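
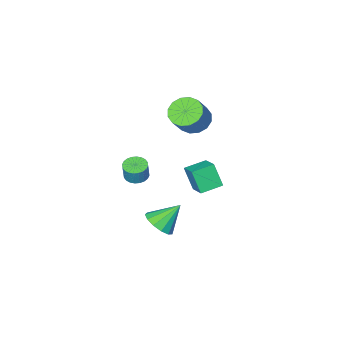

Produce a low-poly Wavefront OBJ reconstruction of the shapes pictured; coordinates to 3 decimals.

v -1.535 -2.871 3.233
v -0.883 -2.387 2.582
v 0.066 -1.925 3.876
v -0.585 -2.409 4.527
v -1.248 -2.015 2.717
v -0.299 -1.553 4.011
v -1.69 -1.872 2.99
v -0.74 -1.41 4.284
v -2.09 -1.997 3.328
v -1.14 -1.534 4.622
v -2.341 -2.356 3.64
v -1.392 -1.893 4.934
v -2.376 -2.853 3.844
v -1.427 -2.391 5.138
v -2.186 -3.355 3.884
v -1.237 -2.893 5.178
v -1.821 -3.727 3.749
v -0.872 -3.265 5.043
v -1.38 -3.87 3.476
v -0.43 -3.408 4.77
v -0.98 -3.746 3.138
v -0.03 -3.283 4.432
v -0.728 -3.387 2.826
v 0.221 -2.924 4.12
v -0.693 -2.889 2.622
v 0.256 -2.427 3.916
v 1.812 -1.523 -3.41
v 2.347 -2.106 -2.75
v 0.608 -1.157 -2.11
v 2.561 -1.569 -2.704
v 2.537 -1.017 -2.881
v 2.283 -0.625 -3.227
v 1.88 -0.519 -3.63
v 1.455 -0.732 -3.964
v 1.144 -1.195 -4.122
v 1.045 -1.763 -4.054
v 1.19 -2.255 -3.781
v 1.532 -2.514 -3.391
v 1.963 -2.459 -3.007
v 2.145 -3.214 -0.152
v 2.608 -2.695 -0.335
v 2.818 -2.506 0.728
v 2.355 -3.026 0.912
v 2.369 -2.55 -0.314
v 2.578 -2.361 0.749
v 2.095 -2.506 -0.268
v 2.305 -2.317 0.795
v 1.829 -2.57 -0.204
v 2.039 -2.381 0.859
v 1.611 -2.732 -0.132
v 1.821 -2.543 0.931
v 1.475 -2.968 -0.063
v 1.684 -2.779 1
v 1.44 -3.241 -0.008
v 1.65 -3.052 1.055
v 1.513 -3.51 0.026
v 1.723 -3.321 1.089
v 1.682 -3.734 0.032
v 1.892 -3.545 1.095
v 1.922 -3.879 0.011
v 2.131 -3.69 1.074
v 2.195 -3.923 -0.035
v 2.405 -3.734 1.028
v 2.461 -3.859 -0.099
v 2.671 -3.67 0.964
v 2.679 -3.697 -0.171
v 2.889 -3.508 0.892
v 2.816 -3.461 -0.24
v 3.025 -3.272 0.823
v 2.85 -3.188 -0.295
v 3.06 -2.999 0.768
v 2.777 -2.919 -0.329
v 2.987 -2.73 0.734
v -1.822 -1.247 -1.212
v -1.701 -1.965 0.189
v -1.46 0.006 -0.602
v -1.339 -0.712 0.8
v -0.501 -1.508 -1.46
v -0.38 -2.226 -0.058
v -0.139 -0.255 -0.849
v -0.018 -0.973 0.552
f 2 1 5
f 2 5 3
f 3 5 6
f 3 6 4
f 5 1 7
f 5 7 6
f 6 7 8
f 6 8 4
f 7 1 9
f 7 9 8
f 8 9 10
f 8 10 4
f 9 1 11
f 9 11 10
f 10 11 12
f 10 12 4
f 11 1 13
f 11 13 12
f 12 13 14
f 12 14 4
f 13 1 15
f 13 15 14
f 14 15 16
f 14 16 4
f 15 1 17
f 15 17 16
f 16 17 18
f 16 18 4
f 17 1 19
f 17 19 18
f 18 19 20
f 18 20 4
f 19 1 21
f 19 21 20
f 20 21 22
f 20 22 4
f 21 1 23
f 21 23 22
f 22 23 24
f 22 24 4
f 23 1 25
f 23 25 24
f 24 25 26
f 24 26 4
f 25 1 2
f 25 2 26
f 26 2 3
f 26 3 4
f 28 27 30
f 28 30 29
f 30 27 31
f 30 31 29
f 31 27 32
f 31 32 29
f 32 27 33
f 32 33 29
f 33 27 34
f 33 34 29
f 34 27 35
f 34 35 29
f 35 27 36
f 35 36 29
f 36 27 37
f 36 37 29
f 37 27 38
f 37 38 29
f 38 27 39
f 38 39 29
f 39 27 28
f 39 28 29
f 41 40 44
f 41 44 42
f 42 44 45
f 42 45 43
f 44 40 46
f 44 46 45
f 45 46 47
f 45 47 43
f 46 40 48
f 46 48 47
f 47 48 49
f 47 49 43
f 48 40 50
f 48 50 49
f 49 50 51
f 49 51 43
f 50 40 52
f 50 52 51
f 51 52 53
f 51 53 43
f 52 40 54
f 52 54 53
f 53 54 55
f 53 55 43
f 54 40 56
f 54 56 55
f 55 56 57
f 55 57 43
f 56 40 58
f 56 58 57
f 57 58 59
f 57 59 43
f 58 40 60
f 58 60 59
f 59 60 61
f 59 61 43
f 60 40 62
f 60 62 61
f 61 62 63
f 61 63 43
f 62 40 64
f 62 64 63
f 63 64 65
f 63 65 43
f 64 40 66
f 64 66 65
f 65 66 67
f 65 67 43
f 66 40 68
f 66 68 67
f 67 68 69
f 67 69 43
f 68 40 70
f 68 70 69
f 69 70 71
f 69 71 43
f 70 40 72
f 70 72 71
f 71 72 73
f 71 73 43
f 72 40 41
f 72 41 73
f 73 41 42
f 73 42 43
f 75 77 74
f 78 75 74
f 74 77 76
f 76 78 74
f 75 81 77
f 79 75 78
f 79 81 75
f 77 81 76
f 80 78 76
f 76 81 80
f 80 79 78
f 81 79 80



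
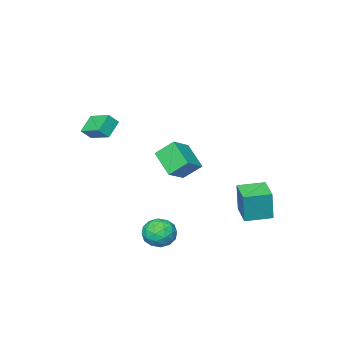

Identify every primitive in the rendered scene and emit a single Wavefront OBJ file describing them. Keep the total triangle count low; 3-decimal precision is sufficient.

v 1.969 1.263 1.603
v 1.227 2.08 2.605
v 2.25 2.855 0.513
v 1.509 3.672 1.514
v 3.311 1.548 2.366
v 2.57 2.365 3.367
v 3.593 3.14 1.275
v 2.851 3.957 2.277
v 2.297 -4.861 2.496
v 2.913 -5.051 3.166
v 2.187 -3.22 3.063
v 2.804 -3.41 3.733
v 3.356 -4.49 1.627
v 3.973 -4.68 2.297
v 3.247 -2.849 2.194
v 3.863 -3.039 2.864
v 3.808 3.488 -4.256
v 4.761 3.407 -3.683
v 3.159 2.053 -3.377
v 4.112 1.972 -2.804
v 3.422 2.829 -2.622
v 3.823 3.716 -3.165
v 4.097 1.744 -3.895
v 4.498 2.631 -4.438
v 4.939 2.33 -3.46
v 4.522 3 -2.673
v 3.398 2.46 -4.387
v 2.981 3.13 -3.6
v 4.342 3.573 -4.046
v 3.578 1.887 -3.014
v 3.173 2.39 -2.907
v 3.733 2.343 -2.57
v 3.791 3.755 -3.742
v 4.35 3.708 -3.405
v 3.564 3.368 -2.782
v 3.57 1.752 -3.655
v 4.129 1.705 -3.318
v 4.187 3.117 -4.49
v 4.747 3.07 -4.153
v 4.356 2.092 -4.278
v 5.006 2.893 -3.579
v 4.625 2.05 -3.062
v 4.616 1.915 -3.703
v 4.852 2.437 -4.022
v 4.761 3.287 -3.116
v 4.38 2.444 -2.6
v 3.974 2.947 -2.493
v 4.21 3.468 -2.812
v 4.866 2.654 -2.985
v 3.54 3.016 -4.46
v 3.159 2.173 -3.944
v 3.71 1.992 -4.248
v 3.946 2.513 -4.567
v 3.295 3.41 -3.998
v 2.914 2.567 -3.481
v 3.068 3.023 -3.038
v 3.304 3.545 -3.357
v 3.054 2.806 -4.075
v -5.114 2.081 -4.4
v -4.894 2.176 -2.274
v -4.201 3.682 -4.566
v -3.981 3.777 -2.439
v -3.559 1.183 -4.521
v -3.339 1.278 -2.394
v -2.646 2.784 -4.686
v -2.426 2.879 -2.56
f 2 4 1
f 5 2 1
f 1 4 3
f 3 5 1
f 2 8 4
f 6 2 5
f 6 8 2
f 4 8 3
f 7 5 3
f 3 8 7
f 7 6 5
f 8 6 7
f 10 12 9
f 13 10 9
f 9 12 11
f 11 13 9
f 10 16 12
f 14 10 13
f 14 16 10
f 12 16 11
f 15 13 11
f 11 16 15
f 15 14 13
f 16 14 15
f 17 54 33
f 54 28 57
f 33 57 22
f 54 57 33
f 17 33 29
f 33 22 34
f 29 34 18
f 33 34 29
f 17 29 38
f 29 18 39
f 38 39 24
f 29 39 38
f 17 38 50
f 38 24 53
f 50 53 27
f 38 53 50
f 17 50 54
f 50 27 58
f 54 58 28
f 50 58 54
f 18 34 45
f 34 22 48
f 45 48 26
f 34 48 45
f 22 57 35
f 57 28 56
f 35 56 21
f 57 56 35
f 28 58 55
f 58 27 51
f 55 51 19
f 58 51 55
f 27 53 52
f 53 24 40
f 52 40 23
f 53 40 52
f 24 39 44
f 39 18 41
f 44 41 25
f 39 41 44
f 20 46 32
f 46 26 47
f 32 47 21
f 46 47 32
f 20 32 30
f 32 21 31
f 30 31 19
f 32 31 30
f 20 30 37
f 30 19 36
f 37 36 23
f 30 36 37
f 20 37 42
f 37 23 43
f 42 43 25
f 37 43 42
f 20 42 46
f 42 25 49
f 46 49 26
f 42 49 46
f 21 47 35
f 47 26 48
f 35 48 22
f 47 48 35
f 19 31 55
f 31 21 56
f 55 56 28
f 31 56 55
f 23 36 52
f 36 19 51
f 52 51 27
f 36 51 52
f 25 43 44
f 43 23 40
f 44 40 24
f 43 40 44
f 26 49 45
f 49 25 41
f 45 41 18
f 49 41 45
f 60 62 59
f 63 60 59
f 59 62 61
f 61 63 59
f 60 66 62
f 64 60 63
f 64 66 60
f 62 66 61
f 65 63 61
f 61 66 65
f 65 64 63
f 66 64 65



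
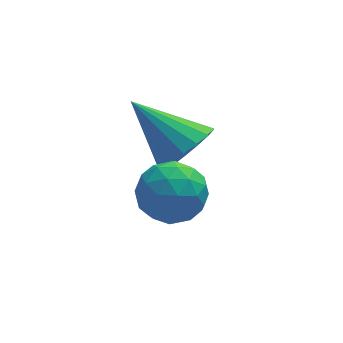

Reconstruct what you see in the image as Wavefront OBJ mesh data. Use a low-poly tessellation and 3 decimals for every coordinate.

v -2.088 -0.446 -3.201
v -1.466 -0.23 -2.478
v -1.674 -1.97 -3.102
v -1.052 -1.754 -2.379
v -2.016 -1.692 -2.229
v -2.272 -0.751 -2.29
v -0.868 -1.449 -3.29
v -1.124 -0.508 -3.351
v -0.712 -0.85 -2.533
v -1.422 -1 -1.877
v -1.718 -1.2 -3.703
v -2.428 -1.35 -3.047
v -1.813 -0.204 -2.848
v -1.327 -1.996 -2.732
v -1.894 -1.96 -2.644
v -1.528 -1.833 -2.219
v -2.287 -0.51 -2.738
v -1.921 -0.383 -2.313
v -2.245 -1.243 -2.166
v -1.219 -1.817 -3.267
v -0.853 -1.69 -2.842
v -1.612 -0.367 -3.361
v -1.246 -0.24 -2.936
v -0.895 -0.957 -3.414
v -1.004 -0.442 -2.456
v -0.761 -1.338 -2.397
v -0.653 -1.159 -2.933
v -0.803 -0.605 -2.969
v -1.422 -0.53 -2.07
v -1.178 -1.426 -2.012
v -1.745 -1.39 -1.924
v -1.895 -0.836 -1.96
v -0.978 -0.895 -2.102
v -1.962 -0.774 -3.568
v -1.718 -1.67 -3.51
v -1.245 -1.364 -3.62
v -1.395 -0.81 -3.656
v -2.379 -0.862 -3.183
v -2.136 -1.758 -3.124
v -2.337 -1.595 -2.611
v -2.487 -1.041 -2.647
v -2.162 -1.305 -3.478
v -0.814 1.117 -3.274
v -0.18 1.864 -3.295
v -2.126 2.263 -2.066
v -0.456 1.94 -3.667
v -0.814 1.828 -3.948
v -1.172 1.553 -4.076
v -1.448 1.178 -4.02
v -1.579 0.789 -3.793
v -1.535 0.475 -3.447
v -1.325 0.308 -3.062
v -0.999 0.326 -2.725
v -0.631 0.526 -2.514
v -0.304 0.861 -2.478
v -0.095 1.254 -2.624
v -0.05 1.616 -2.918
f 1 38 17
f 38 12 41
f 17 41 6
f 38 41 17
f 1 17 13
f 17 6 18
f 13 18 2
f 17 18 13
f 1 13 22
f 13 2 23
f 22 23 8
f 13 23 22
f 1 22 34
f 22 8 37
f 34 37 11
f 22 37 34
f 1 34 38
f 34 11 42
f 38 42 12
f 34 42 38
f 2 18 29
f 18 6 32
f 29 32 10
f 18 32 29
f 6 41 19
f 41 12 40
f 19 40 5
f 41 40 19
f 12 42 39
f 42 11 35
f 39 35 3
f 42 35 39
f 11 37 36
f 37 8 24
f 36 24 7
f 37 24 36
f 8 23 28
f 23 2 25
f 28 25 9
f 23 25 28
f 4 30 16
f 30 10 31
f 16 31 5
f 30 31 16
f 4 16 14
f 16 5 15
f 14 15 3
f 16 15 14
f 4 14 21
f 14 3 20
f 21 20 7
f 14 20 21
f 4 21 26
f 21 7 27
f 26 27 9
f 21 27 26
f 4 26 30
f 26 9 33
f 30 33 10
f 26 33 30
f 5 31 19
f 31 10 32
f 19 32 6
f 31 32 19
f 3 15 39
f 15 5 40
f 39 40 12
f 15 40 39
f 7 20 36
f 20 3 35
f 36 35 11
f 20 35 36
f 9 27 28
f 27 7 24
f 28 24 8
f 27 24 28
f 10 33 29
f 33 9 25
f 29 25 2
f 33 25 29
f 44 43 46
f 44 46 45
f 46 43 47
f 46 47 45
f 47 43 48
f 47 48 45
f 48 43 49
f 48 49 45
f 49 43 50
f 49 50 45
f 50 43 51
f 50 51 45
f 51 43 52
f 51 52 45
f 52 43 53
f 52 53 45
f 53 43 54
f 53 54 45
f 54 43 55
f 54 55 45
f 55 43 56
f 55 56 45
f 56 43 57
f 56 57 45
f 57 43 44
f 57 44 45



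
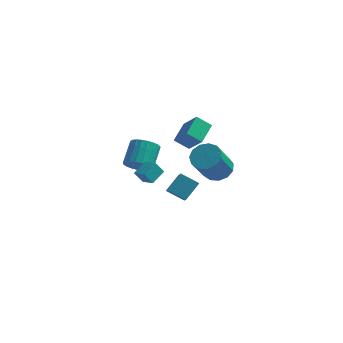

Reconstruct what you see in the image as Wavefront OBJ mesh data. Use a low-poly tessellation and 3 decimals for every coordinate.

v 4.065 -2.24 2.607
v 4.757 -2.79 2.351
v 4.386 -4.031 4.017
v 3.695 -3.48 4.273
v 4.963 -2.431 2.664
v 4.593 -3.672 4.33
v 4.885 -2.012 2.959
v 4.514 -3.253 4.624
v 4.546 -1.665 3.142
v 4.175 -2.906 4.808
v 4.054 -1.501 3.155
v 3.684 -2.742 4.821
v 3.567 -1.571 2.995
v 3.196 -2.811 4.66
v 3.237 -1.853 2.711
v 2.866 -3.094 4.377
v 3.17 -2.258 2.394
v 2.8 -3.499 4.06
v 3.388 -2.657 2.145
v 3.017 -3.898 3.811
v 3.821 -2.924 2.043
v 3.45 -4.165 3.709
v 4.331 -2.973 2.12
v 3.96 -4.214 3.785
v 0.883 2.813 -3.903
v 1.367 1.363 -2.791
v -0.249 2.89 -3.31
v 0.235 1.439 -2.199
v 1.425 3.701 -2.981
v 1.909 2.25 -1.87
v 0.293 3.777 -2.389
v 0.777 2.327 -1.277
v -0.405 -1.368 0.181
v -0.863 -1.537 0.925
v -0.008 -0.48 0.627
v -0.466 -0.649 1.371
v 0.306 -1.851 0.509
v -0.152 -2.02 1.253
v 0.703 -0.963 0.955
v 0.245 -1.132 1.699
v -2.051 3.309 -1.753
v -1.364 2.913 -1.287
v -1.302 4.274 -0.221
v -1.989 4.671 -0.687
v -1.175 3.113 -1.553
v -1.113 4.474 -0.487
v -1.137 3.346 -1.854
v -1.075 4.708 -0.788
v -1.258 3.574 -2.137
v -1.196 4.935 -1.071
v -1.516 3.755 -2.354
v -1.453 5.116 -1.288
v -1.866 3.86 -2.467
v -1.804 5.221 -1.401
v -2.248 3.869 -2.456
v -2.186 5.23 -1.39
v -2.596 3.781 -2.324
v -2.534 5.143 -1.258
v -2.85 3.612 -2.093
v -2.788 4.974 -1.027
v -2.966 3.391 -1.804
v -2.904 4.752 -0.738
v -2.924 3.155 -1.505
v -2.861 4.517 -0.439
v -2.73 2.946 -1.25
v -2.668 4.308 -0.184
v -2.42 2.8 -1.081
v -2.357 4.162 -0.015
v -2.045 2.742 -1.029
v -1.983 4.103 0.037
v -1.672 2.782 -1.101
v -1.609 4.143 -0.036
v 0.397 2.26 1.506
v 0.62 3.643 2.096
v 1.266 2.395 0.861
v 1.488 3.778 1.451
v 1.312 1.642 2.609
v 1.534 3.025 3.199
v 2.18 1.777 1.964
v 2.403 3.16 2.554
f 2 1 5
f 2 5 3
f 3 5 6
f 3 6 4
f 5 1 7
f 5 7 6
f 6 7 8
f 6 8 4
f 7 1 9
f 7 9 8
f 8 9 10
f 8 10 4
f 9 1 11
f 9 11 10
f 10 11 12
f 10 12 4
f 11 1 13
f 11 13 12
f 12 13 14
f 12 14 4
f 13 1 15
f 13 15 14
f 14 15 16
f 14 16 4
f 15 1 17
f 15 17 16
f 16 17 18
f 16 18 4
f 17 1 19
f 17 19 18
f 18 19 20
f 18 20 4
f 19 1 21
f 19 21 20
f 20 21 22
f 20 22 4
f 21 1 23
f 21 23 22
f 22 23 24
f 22 24 4
f 23 1 2
f 23 2 24
f 24 2 3
f 24 3 4
f 26 28 25
f 29 26 25
f 25 28 27
f 27 29 25
f 26 32 28
f 30 26 29
f 30 32 26
f 28 32 27
f 31 29 27
f 27 32 31
f 31 30 29
f 32 30 31
f 34 36 33
f 37 34 33
f 33 36 35
f 35 37 33
f 34 40 36
f 38 34 37
f 38 40 34
f 36 40 35
f 39 37 35
f 35 40 39
f 39 38 37
f 40 38 39
f 42 41 45
f 42 45 43
f 43 45 46
f 43 46 44
f 45 41 47
f 45 47 46
f 46 47 48
f 46 48 44
f 47 41 49
f 47 49 48
f 48 49 50
f 48 50 44
f 49 41 51
f 49 51 50
f 50 51 52
f 50 52 44
f 51 41 53
f 51 53 52
f 52 53 54
f 52 54 44
f 53 41 55
f 53 55 54
f 54 55 56
f 54 56 44
f 55 41 57
f 55 57 56
f 56 57 58
f 56 58 44
f 57 41 59
f 57 59 58
f 58 59 60
f 58 60 44
f 59 41 61
f 59 61 60
f 60 61 62
f 60 62 44
f 61 41 63
f 61 63 62
f 62 63 64
f 62 64 44
f 63 41 65
f 63 65 64
f 64 65 66
f 64 66 44
f 65 41 67
f 65 67 66
f 66 67 68
f 66 68 44
f 67 41 69
f 67 69 68
f 68 69 70
f 68 70 44
f 69 41 71
f 69 71 70
f 70 71 72
f 70 72 44
f 71 41 42
f 71 42 72
f 72 42 43
f 72 43 44
f 74 76 73
f 77 74 73
f 73 76 75
f 75 77 73
f 74 80 76
f 78 74 77
f 78 80 74
f 76 80 75
f 79 77 75
f 75 80 79
f 79 78 77
f 80 78 79



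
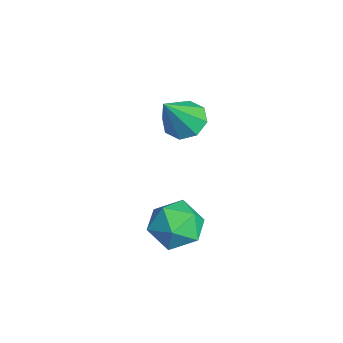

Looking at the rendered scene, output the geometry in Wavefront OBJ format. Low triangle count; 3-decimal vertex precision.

v -0.827 3.102 -0.109
v -0.427 2.712 0.615
v -1.033 1.768 -0.715
v -0.633 1.378 0.009
v -1.451 1.776 0.099
v -1.324 2.601 0.473
v -0.136 1.879 -0.573
v -0.009 2.704 -0.199
v 0 1.956 0.328
v -0.812 1.893 0.743
v -0.648 2.587 -0.843
v -1.46 2.524 -0.428
v -3.032 3.079 2.543
v -2.51 2.796 2.154
v -2.428 2.301 3.917
v -2.374 3.277 2.366
v -2.623 3.642 2.682
v -3.112 3.677 2.917
v -3.554 3.362 2.933
v -3.69 2.88 2.721
v -3.441 2.515 2.404
v -2.953 2.48 2.17
f 1 12 6
f 1 6 2
f 1 2 8
f 1 8 11
f 1 11 12
f 2 6 10
f 6 12 5
f 12 11 3
f 11 8 7
f 8 2 9
f 4 10 5
f 4 5 3
f 4 3 7
f 4 7 9
f 4 9 10
f 5 10 6
f 3 5 12
f 7 3 11
f 9 7 8
f 10 9 2
f 14 13 16
f 14 16 15
f 16 13 17
f 16 17 15
f 17 13 18
f 17 18 15
f 18 13 19
f 18 19 15
f 19 13 20
f 19 20 15
f 20 13 21
f 20 21 15
f 21 13 22
f 21 22 15
f 22 13 14
f 22 14 15



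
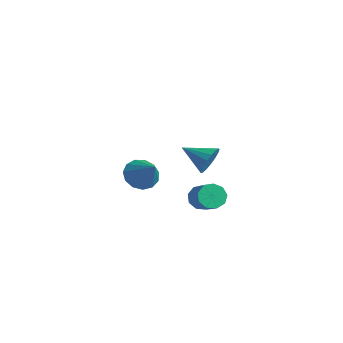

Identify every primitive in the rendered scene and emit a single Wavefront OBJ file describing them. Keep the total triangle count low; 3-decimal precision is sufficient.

v 4.316 -2.592 2.432
v 4.761 -2.868 3.127
v 2.984 -3.288 3.008
v 4.616 -2.496 3.243
v 4.403 -2.145 3.173
v 4.17 -1.896 2.934
v 3.97 -1.808 2.579
v 3.85 -1.898 2.191
v 3.836 -2.148 1.858
v 3.933 -2.499 1.657
v 4.117 -2.872 1.633
v 4.347 -3.181 1.792
v 4.57 -3.354 2.098
v 4.735 -3.353 2.48
v 4.804 -3.178 2.851
v 3.283 -2.234 -0.765
v 3.72 -1.804 -1.232
v 4.993 -2.197 -0.401
v 4.557 -2.626 0.065
v 3.547 -1.513 -0.829
v 4.82 -1.905 0.002
v 3.25 -1.559 -0.396
v 4.523 -1.951 0.435
v 2.969 -1.921 -0.136
v 4.242 -2.313 0.695
v 2.835 -2.429 -0.171
v 4.108 -2.821 0.66
v 2.911 -2.846 -0.483
v 4.184 -3.238 0.347
v 3.161 -2.977 -0.928
v 4.434 -3.369 -0.097
v 3.468 -2.76 -1.297
v 4.741 -3.152 -0.466
v 3.689 -2.297 -1.417
v 4.962 -2.689 -0.586
v -2.786 -1.447 -2.133
v -2.176 -1.816 -2.877
v -1.354 -1.633 -0.867
v -2.103 -1.24 -2.875
v -2.246 -0.73 -2.638
v -2.561 -0.448 -2.241
v -2.947 -0.483 -1.809
v -3.282 -0.824 -1.48
v -3.46 -1.363 -1.358
v -3.423 -1.929 -1.482
v -3.185 -2.341 -1.813
v -2.819 -2.47 -2.245
v -2.443 -2.274 -2.642
f 2 1 4
f 2 4 3
f 4 1 5
f 4 5 3
f 5 1 6
f 5 6 3
f 6 1 7
f 6 7 3
f 7 1 8
f 7 8 3
f 8 1 9
f 8 9 3
f 9 1 10
f 9 10 3
f 10 1 11
f 10 11 3
f 11 1 12
f 11 12 3
f 12 1 13
f 12 13 3
f 13 1 14
f 13 14 3
f 14 1 15
f 14 15 3
f 15 1 2
f 15 2 3
f 17 16 20
f 17 20 18
f 18 20 21
f 18 21 19
f 20 16 22
f 20 22 21
f 21 22 23
f 21 23 19
f 22 16 24
f 22 24 23
f 23 24 25
f 23 25 19
f 24 16 26
f 24 26 25
f 25 26 27
f 25 27 19
f 26 16 28
f 26 28 27
f 27 28 29
f 27 29 19
f 28 16 30
f 28 30 29
f 29 30 31
f 29 31 19
f 30 16 32
f 30 32 31
f 31 32 33
f 31 33 19
f 32 16 34
f 32 34 33
f 33 34 35
f 33 35 19
f 34 16 17
f 34 17 35
f 35 17 18
f 35 18 19
f 37 36 39
f 37 39 38
f 39 36 40
f 39 40 38
f 40 36 41
f 40 41 38
f 41 36 42
f 41 42 38
f 42 36 43
f 42 43 38
f 43 36 44
f 43 44 38
f 44 36 45
f 44 45 38
f 45 36 46
f 45 46 38
f 46 36 47
f 46 47 38
f 47 36 48
f 47 48 38
f 48 36 37
f 48 37 38



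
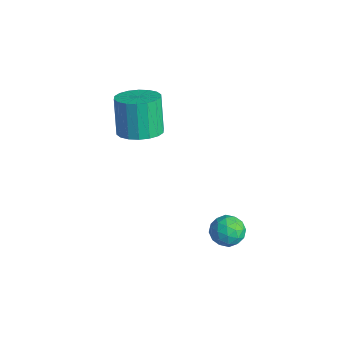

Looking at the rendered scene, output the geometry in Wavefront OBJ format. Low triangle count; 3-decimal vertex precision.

v -0.066 -1.212 -2.167
v 0.58 -1.178 -2.023
v -0.02 -2.282 -2.117
v 0.626 -2.248 -1.973
v 0.177 -2.042 -1.532
v 0.148 -1.38 -1.563
v 0.412 -2.08 -2.577
v 0.383 -1.418 -2.608
v 0.875 -1.714 -2.277
v 0.73 -1.691 -1.631
v -0.17 -1.769 -2.509
v -0.315 -1.746 -1.863
v 0.253 -1.101 -2.099
v 0.307 -2.359 -2.041
v 0.043 -2.238 -1.782
v 0.422 -2.217 -1.697
v -0.001 -1.22 -1.829
v 0.379 -1.2 -1.744
v 0.142 -1.708 -1.456
v 0.181 -2.26 -2.396
v 0.561 -2.24 -2.311
v 0.138 -1.243 -2.443
v 0.517 -1.222 -2.358
v 0.418 -1.752 -2.684
v 0.806 -1.396 -2.164
v 0.833 -2.025 -2.135
v 0.707 -1.926 -2.49
v 0.69 -1.537 -2.507
v 0.721 -1.382 -1.784
v 0.748 -2.011 -1.755
v 0.484 -1.89 -1.496
v 0.467 -1.501 -1.514
v 0.894 -1.697 -1.933
v -0.188 -1.449 -2.385
v -0.161 -2.078 -2.356
v 0.093 -1.959 -2.626
v 0.076 -1.57 -2.644
v -0.273 -1.435 -2.005
v -0.246 -2.064 -1.976
v -0.13 -1.923 -1.633
v -0.147 -1.534 -1.65
v -0.334 -1.763 -2.207
v -3.493 -2.916 0.872
v -2.765 -2.624 1.113
v -3.32 -2.393 2.509
v -4.047 -2.684 2.268
v -2.937 -2.325 0.995
v -3.492 -2.093 2.391
v -3.22 -2.143 0.852
v -3.774 -1.911 2.248
v -3.556 -2.114 0.714
v -4.111 -1.882 2.11
v -3.88 -2.244 0.606
v -4.434 -2.012 2.003
v -4.127 -2.506 0.552
v -4.682 -2.275 1.948
v -4.248 -2.85 0.561
v -4.803 -2.619 1.957
v -4.22 -3.207 0.631
v -4.775 -2.976 2.027
v -4.048 -3.507 0.749
v -4.603 -3.275 2.145
v -3.766 -3.689 0.892
v -4.32 -3.457 2.288
v -3.429 -3.718 1.03
v -3.984 -3.486 2.426
v -3.106 -3.588 1.137
v -3.66 -3.356 2.534
v -2.858 -3.325 1.192
v -3.413 -3.094 2.588
v -2.737 -2.981 1.183
v -3.292 -2.75 2.579
f 1 38 17
f 38 12 41
f 17 41 6
f 38 41 17
f 1 17 13
f 17 6 18
f 13 18 2
f 17 18 13
f 1 13 22
f 13 2 23
f 22 23 8
f 13 23 22
f 1 22 34
f 22 8 37
f 34 37 11
f 22 37 34
f 1 34 38
f 34 11 42
f 38 42 12
f 34 42 38
f 2 18 29
f 18 6 32
f 29 32 10
f 18 32 29
f 6 41 19
f 41 12 40
f 19 40 5
f 41 40 19
f 12 42 39
f 42 11 35
f 39 35 3
f 42 35 39
f 11 37 36
f 37 8 24
f 36 24 7
f 37 24 36
f 8 23 28
f 23 2 25
f 28 25 9
f 23 25 28
f 4 30 16
f 30 10 31
f 16 31 5
f 30 31 16
f 4 16 14
f 16 5 15
f 14 15 3
f 16 15 14
f 4 14 21
f 14 3 20
f 21 20 7
f 14 20 21
f 4 21 26
f 21 7 27
f 26 27 9
f 21 27 26
f 4 26 30
f 26 9 33
f 30 33 10
f 26 33 30
f 5 31 19
f 31 10 32
f 19 32 6
f 31 32 19
f 3 15 39
f 15 5 40
f 39 40 12
f 15 40 39
f 7 20 36
f 20 3 35
f 36 35 11
f 20 35 36
f 9 27 28
f 27 7 24
f 28 24 8
f 27 24 28
f 10 33 29
f 33 9 25
f 29 25 2
f 33 25 29
f 44 43 47
f 44 47 45
f 45 47 48
f 45 48 46
f 47 43 49
f 47 49 48
f 48 49 50
f 48 50 46
f 49 43 51
f 49 51 50
f 50 51 52
f 50 52 46
f 51 43 53
f 51 53 52
f 52 53 54
f 52 54 46
f 53 43 55
f 53 55 54
f 54 55 56
f 54 56 46
f 55 43 57
f 55 57 56
f 56 57 58
f 56 58 46
f 57 43 59
f 57 59 58
f 58 59 60
f 58 60 46
f 59 43 61
f 59 61 60
f 60 61 62
f 60 62 46
f 61 43 63
f 61 63 62
f 62 63 64
f 62 64 46
f 63 43 65
f 63 65 64
f 64 65 66
f 64 66 46
f 65 43 67
f 65 67 66
f 66 67 68
f 66 68 46
f 67 43 69
f 67 69 68
f 68 69 70
f 68 70 46
f 69 43 71
f 69 71 70
f 70 71 72
f 70 72 46
f 71 43 44
f 71 44 72
f 72 44 45
f 72 45 46



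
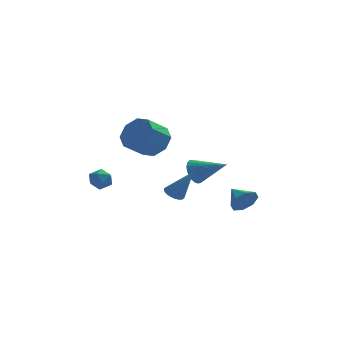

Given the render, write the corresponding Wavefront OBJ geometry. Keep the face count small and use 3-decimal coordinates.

v -3.457 -3.519 -0.853
v -3.063 -4.018 -0.633
v -4.177 -3.742 -0.067
v -3.783 -4.241 0.153
v -3.588 -3.601 0.225
v -3.143 -3.463 -0.26
v -4.097 -4.297 -0.44
v -3.652 -4.159 -0.925
v -3.458 -4.499 -0.378
v -3.144 -4.069 0.033
v -4.096 -3.691 -0.733
v -3.782 -3.261 -0.322
v 3.368 0.206 -3.341
v 3.921 0.249 -2.723
v 2.712 1.134 -2.819
v 4.07 0.629 -3.21
v 3.808 0.761 -3.774
v 3.288 0.568 -4.084
v 2.815 0.163 -3.958
v 2.665 -0.217 -3.471
v 2.927 -0.348 -2.908
v 3.447 -0.155 -2.598
v -1.059 -2.454 1.671
v -0.257 -2.918 2.098
v -1.14 -3.69 2.916
v -1.941 -3.226 2.489
v -0.467 -2.272 2.481
v -1.35 -3.043 3.3
v -1.023 -1.732 2.39
v -1.906 -2.503 3.208
v -1.6 -1.615 1.877
v -2.483 -2.387 2.696
v -1.86 -1.99 1.244
v -2.743 -2.762 2.062
v -1.65 -2.637 0.86
v -2.533 -3.408 1.679
v -1.094 -3.177 0.952
v -1.977 -3.948 1.77
v -0.517 -3.293 1.464
v -1.4 -4.065 2.283
v 0.863 0.922 -1.552
v 1.287 1.344 -2.083
v 2.457 0.258 -0.808
v 1.263 1.549 -1.849
v 1.178 1.658 -1.569
v 1.045 1.655 -1.286
v 0.884 1.54 -1.045
v 0.72 1.332 -0.88
v 0.578 1.061 -0.818
v 0.479 0.769 -0.867
v 0.439 0.5 -1.021
v 0.464 0.296 -1.256
v 0.549 0.187 -1.535
v 0.682 0.19 -1.818
v 0.843 0.304 -2.06
v 1.006 0.513 -2.224
v 1.149 0.784 -2.287
v 1.247 1.076 -2.237
v -0.134 -2.234 -1.884
v 0.363 -2.24 -2.183
v 0.814 -2.566 -0.296
v 0.339 -1.992 -2.116
v 0.221 -1.792 -2.004
v 0.033 -1.679 -1.868
v -0.189 -1.676 -1.736
v -0.399 -1.784 -1.632
v -0.557 -1.981 -1.579
v -0.632 -2.228 -1.586
v -0.607 -2.477 -1.653
v -0.489 -2.677 -1.765
v -0.301 -2.79 -1.901
v -0.08 -2.792 -2.033
v 0.131 -2.684 -2.137
v 0.289 -2.487 -2.19
f 1 12 6
f 1 6 2
f 1 2 8
f 1 8 11
f 1 11 12
f 2 6 10
f 6 12 5
f 12 11 3
f 11 8 7
f 8 2 9
f 4 10 5
f 4 5 3
f 4 3 7
f 4 7 9
f 4 9 10
f 5 10 6
f 3 5 12
f 7 3 11
f 9 7 8
f 10 9 2
f 14 13 16
f 14 16 15
f 16 13 17
f 16 17 15
f 17 13 18
f 17 18 15
f 18 13 19
f 18 19 15
f 19 13 20
f 19 20 15
f 20 13 21
f 20 21 15
f 21 13 22
f 21 22 15
f 22 13 14
f 22 14 15
f 24 23 27
f 24 27 25
f 25 27 28
f 25 28 26
f 27 23 29
f 27 29 28
f 28 29 30
f 28 30 26
f 29 23 31
f 29 31 30
f 30 31 32
f 30 32 26
f 31 23 33
f 31 33 32
f 32 33 34
f 32 34 26
f 33 23 35
f 33 35 34
f 34 35 36
f 34 36 26
f 35 23 37
f 35 37 36
f 36 37 38
f 36 38 26
f 37 23 39
f 37 39 38
f 38 39 40
f 38 40 26
f 39 23 24
f 39 24 40
f 40 24 25
f 40 25 26
f 42 41 44
f 42 44 43
f 44 41 45
f 44 45 43
f 45 41 46
f 45 46 43
f 46 41 47
f 46 47 43
f 47 41 48
f 47 48 43
f 48 41 49
f 48 49 43
f 49 41 50
f 49 50 43
f 50 41 51
f 50 51 43
f 51 41 52
f 51 52 43
f 52 41 53
f 52 53 43
f 53 41 54
f 53 54 43
f 54 41 55
f 54 55 43
f 55 41 56
f 55 56 43
f 56 41 57
f 56 57 43
f 57 41 58
f 57 58 43
f 58 41 42
f 58 42 43
f 60 59 62
f 60 62 61
f 62 59 63
f 62 63 61
f 63 59 64
f 63 64 61
f 64 59 65
f 64 65 61
f 65 59 66
f 65 66 61
f 66 59 67
f 66 67 61
f 67 59 68
f 67 68 61
f 68 59 69
f 68 69 61
f 69 59 70
f 69 70 61
f 70 59 71
f 70 71 61
f 71 59 72
f 71 72 61
f 72 59 73
f 72 73 61
f 73 59 74
f 73 74 61
f 74 59 60
f 74 60 61



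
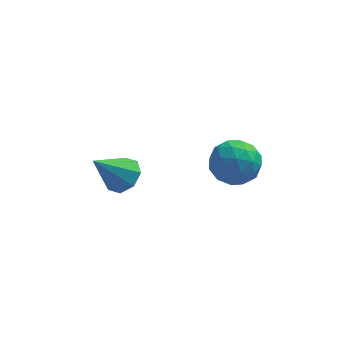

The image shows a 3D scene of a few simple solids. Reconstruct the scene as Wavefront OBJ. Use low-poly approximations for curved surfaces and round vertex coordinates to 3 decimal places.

v 1.045 1.886 1.415
v 1.826 2.539 1.257
v 1.494 1.021 0.063
v 2.275 1.674 -0.095
v 2.294 1.034 0.712
v 2.016 1.569 1.548
v 1.304 1.991 -0.228
v 1.026 2.526 0.608
v 1.986 2.604 0.241
v 2.598 2.013 0.823
v 0.722 1.547 0.497
v 1.334 0.956 1.079
v 1.396 2.289 1.455
v 1.924 1.271 -0.135
v 1.935 0.896 0.34
v 2.394 1.279 0.247
v 1.508 1.718 1.626
v 1.967 2.102 1.533
v 2.242 1.218 1.213
v 1.353 1.458 -0.213
v 1.812 1.842 -0.306
v 0.926 2.281 1.073
v 1.385 2.664 0.98
v 1.078 2.342 0.107
v 1.949 2.71 0.765
v 2.214 2.202 -0.03
v 1.643 2.388 -0.108
v 1.479 2.703 0.383
v 2.309 2.363 1.107
v 2.573 1.854 0.312
v 2.584 1.478 0.787
v 2.421 1.793 1.278
v 2.403 2.401 0.51
v 0.747 1.706 1.008
v 1.011 1.197 0.213
v 0.899 1.767 0.042
v 0.736 2.082 0.533
v 1.106 1.358 1.35
v 1.371 0.85 0.555
v 1.841 0.857 0.937
v 1.677 1.172 1.428
v 0.917 1.159 0.81
v -2.436 3.75 -1.962
v -1.755 3.479 -1.552
v -3.504 3.19 -0.558
v -1.897 4.092 -1.416
v -2.355 4.504 -1.599
v -2.861 4.474 -1.996
v -3.118 4.021 -2.372
v -2.976 3.409 -2.508
v -2.518 2.997 -2.324
v -2.012 3.026 -1.928
f 1 38 17
f 38 12 41
f 17 41 6
f 38 41 17
f 1 17 13
f 17 6 18
f 13 18 2
f 17 18 13
f 1 13 22
f 13 2 23
f 22 23 8
f 13 23 22
f 1 22 34
f 22 8 37
f 34 37 11
f 22 37 34
f 1 34 38
f 34 11 42
f 38 42 12
f 34 42 38
f 2 18 29
f 18 6 32
f 29 32 10
f 18 32 29
f 6 41 19
f 41 12 40
f 19 40 5
f 41 40 19
f 12 42 39
f 42 11 35
f 39 35 3
f 42 35 39
f 11 37 36
f 37 8 24
f 36 24 7
f 37 24 36
f 8 23 28
f 23 2 25
f 28 25 9
f 23 25 28
f 4 30 16
f 30 10 31
f 16 31 5
f 30 31 16
f 4 16 14
f 16 5 15
f 14 15 3
f 16 15 14
f 4 14 21
f 14 3 20
f 21 20 7
f 14 20 21
f 4 21 26
f 21 7 27
f 26 27 9
f 21 27 26
f 4 26 30
f 26 9 33
f 30 33 10
f 26 33 30
f 5 31 19
f 31 10 32
f 19 32 6
f 31 32 19
f 3 15 39
f 15 5 40
f 39 40 12
f 15 40 39
f 7 20 36
f 20 3 35
f 36 35 11
f 20 35 36
f 9 27 28
f 27 7 24
f 28 24 8
f 27 24 28
f 10 33 29
f 33 9 25
f 29 25 2
f 33 25 29
f 44 43 46
f 44 46 45
f 46 43 47
f 46 47 45
f 47 43 48
f 47 48 45
f 48 43 49
f 48 49 45
f 49 43 50
f 49 50 45
f 50 43 51
f 50 51 45
f 51 43 52
f 51 52 45
f 52 43 44
f 52 44 45



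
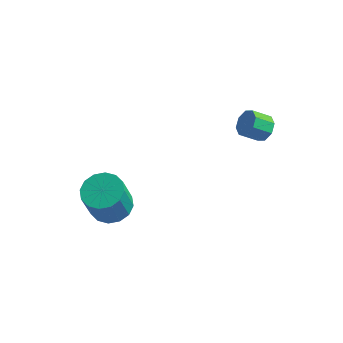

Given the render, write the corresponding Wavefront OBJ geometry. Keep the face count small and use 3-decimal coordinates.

v 3.57 3.886 2.019
v 4.095 3.509 2.261
v 3.435 2.977 2.864
v 2.91 3.354 2.621
v 4.008 3.943 2.549
v 3.348 3.412 3.152
v 3.665 4.344 2.526
v 3.005 3.812 3.129
v 3.266 4.476 2.206
v 2.606 3.945 2.809
v 3.045 4.263 1.776
v 2.385 3.731 2.379
v 3.132 3.828 1.488
v 2.472 3.297 2.091
v 3.475 3.428 1.511
v 2.815 2.896 2.114
v 3.874 3.295 1.831
v 3.214 2.764 2.434
v -2.21 0.391 -3.389
v -1.552 1.113 -3.095
v -1.613 0.451 -1.336
v -2.27 -0.271 -1.631
v -2.03 1.329 -3.03
v -2.09 0.666 -1.271
v -2.556 1.293 -3.061
v -2.616 0.631 -1.303
v -2.989 1.016 -3.181
v -3.049 0.353 -1.422
v -3.213 0.571 -3.356
v -3.274 -0.091 -1.598
v -3.169 0.078 -3.54
v -3.229 -0.584 -1.782
v -2.867 -0.331 -3.684
v -2.928 -0.993 -1.925
v -2.39 -0.546 -3.749
v -2.45 -1.209 -1.99
v -1.864 -0.511 -3.717
v -1.924 -1.173 -1.959
v -1.431 -0.233 -3.598
v -1.491 -0.896 -1.839
v -1.206 0.211 -3.422
v -1.267 -0.451 -1.664
v -1.251 0.704 -3.238
v -1.311 0.042 -1.48
f 2 1 5
f 2 5 3
f 3 5 6
f 3 6 4
f 5 1 7
f 5 7 6
f 6 7 8
f 6 8 4
f 7 1 9
f 7 9 8
f 8 9 10
f 8 10 4
f 9 1 11
f 9 11 10
f 10 11 12
f 10 12 4
f 11 1 13
f 11 13 12
f 12 13 14
f 12 14 4
f 13 1 15
f 13 15 14
f 14 15 16
f 14 16 4
f 15 1 17
f 15 17 16
f 16 17 18
f 16 18 4
f 17 1 2
f 17 2 18
f 18 2 3
f 18 3 4
f 20 19 23
f 20 23 21
f 21 23 24
f 21 24 22
f 23 19 25
f 23 25 24
f 24 25 26
f 24 26 22
f 25 19 27
f 25 27 26
f 26 27 28
f 26 28 22
f 27 19 29
f 27 29 28
f 28 29 30
f 28 30 22
f 29 19 31
f 29 31 30
f 30 31 32
f 30 32 22
f 31 19 33
f 31 33 32
f 32 33 34
f 32 34 22
f 33 19 35
f 33 35 34
f 34 35 36
f 34 36 22
f 35 19 37
f 35 37 36
f 36 37 38
f 36 38 22
f 37 19 39
f 37 39 38
f 38 39 40
f 38 40 22
f 39 19 41
f 39 41 40
f 40 41 42
f 40 42 22
f 41 19 43
f 41 43 42
f 42 43 44
f 42 44 22
f 43 19 20
f 43 20 44
f 44 20 21
f 44 21 22



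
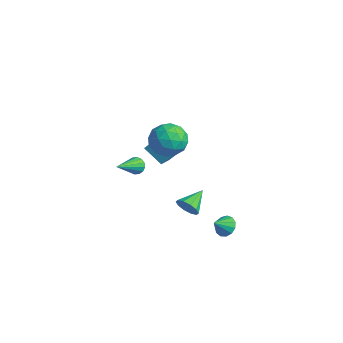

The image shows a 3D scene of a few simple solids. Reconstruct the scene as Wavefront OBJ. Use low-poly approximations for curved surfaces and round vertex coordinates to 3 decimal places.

v -3.651 -0.608 -0.543
v -3.191 0.203 0.474
v -2.515 -0.186 -1.393
v -2.055 0.625 -0.376
v -2.945 -1.585 -0.084
v -2.485 -0.774 0.933
v -1.809 -1.163 -0.934
v -1.349 -0.352 0.083
v 1.565 -1.616 -2.334
v 1.933 -1.23 -2.889
v 1.115 -0.284 -1.706
v 1.488 -1.312 -3.036
v 1.072 -1.509 -2.915
v 0.845 -1.747 -2.572
v 0.892 -1.936 -2.138
v 1.197 -2.002 -1.778
v 1.642 -1.921 -1.631
v 2.058 -1.724 -1.752
v 2.285 -1.485 -2.095
v 2.238 -1.297 -2.53
v 3.836 -0.602 -2.866
v 4.498 -0.4 -2.668
v 3.884 -1.398 -2.214
v 4.241 -0.211 -2.418
v 3.856 -0.145 -2.309
v 3.464 -0.225 -2.378
v 3.19 -0.425 -2.601
v 3.121 -0.68 -2.908
v 3.279 -0.911 -3.202
v 3.614 -1.044 -3.389
v 4.019 -1.036 -3.41
v 4.366 -0.89 -3.258
v 4.545 -0.653 -2.981
v -4.257 -1.352 -2.511
v -3.892 -0.99 -2.164
v -3.523 -3.108 -1.449
v -4.168 -1.008 -2.003
v -4.469 -1.118 -1.977
v -4.712 -1.29 -2.095
v -4.834 -1.48 -2.324
v -4.801 -1.634 -2.603
v -4.622 -1.714 -2.857
v -4.345 -1.696 -3.019
v -4.045 -1.586 -3.045
v -3.801 -1.413 -2.927
v -3.68 -1.224 -2.698
v -3.713 -1.069 -2.419
v -0.142 -0.494 2.359
v 0.625 -1.288 1.893
v -1.545 -1.832 2.327
v -0.778 -2.626 1.861
v -0.644 -2.257 2.993
v 0.224 -1.43 3.013
v -1.144 -1.69 1.207
v -0.276 -0.863 1.227
v 0.007 -2.027 1.18
v 0.316 -2.377 2.284
v -1.236 -0.743 1.936
v -0.927 -1.093 3.04
v 0.365 -0.773 2.129
v -1.285 -2.347 2.091
v -1.206 -2.13 2.757
v -0.755 -2.596 2.482
v 0.129 -0.857 2.787
v 0.58 -1.323 2.513
v -0.166 -1.893 3.16
v -1.5 -1.797 1.707
v -1.049 -2.263 1.433
v -0.165 -0.524 1.738
v 0.286 -0.99 1.463
v -0.754 -1.227 1.06
v 0.452 -1.674 1.436
v -0.373 -2.461 1.417
v -0.588 -1.911 1.033
v -0.078 -1.425 1.045
v 0.634 -1.88 2.085
v -0.191 -2.667 2.066
v -0.112 -2.45 2.732
v 0.398 -1.964 2.743
v 0.27 -2.315 1.666
v -0.729 -0.453 2.154
v -1.554 -1.24 2.135
v -1.318 -1.156 1.477
v -0.808 -0.67 1.488
v -0.547 -0.659 2.803
v -1.372 -1.446 2.784
v -0.842 -1.695 3.175
v -0.332 -1.209 3.187
v -1.19 -0.805 2.554
f 2 4 1
f 5 2 1
f 1 4 3
f 3 5 1
f 2 8 4
f 6 2 5
f 6 8 2
f 4 8 3
f 7 5 3
f 3 8 7
f 7 6 5
f 8 6 7
f 10 9 12
f 10 12 11
f 12 9 13
f 12 13 11
f 13 9 14
f 13 14 11
f 14 9 15
f 14 15 11
f 15 9 16
f 15 16 11
f 16 9 17
f 16 17 11
f 17 9 18
f 17 18 11
f 18 9 19
f 18 19 11
f 19 9 20
f 19 20 11
f 20 9 10
f 20 10 11
f 22 21 24
f 22 24 23
f 24 21 25
f 24 25 23
f 25 21 26
f 25 26 23
f 26 21 27
f 26 27 23
f 27 21 28
f 27 28 23
f 28 21 29
f 28 29 23
f 29 21 30
f 29 30 23
f 30 21 31
f 30 31 23
f 31 21 32
f 31 32 23
f 32 21 33
f 32 33 23
f 33 21 22
f 33 22 23
f 35 34 37
f 35 37 36
f 37 34 38
f 37 38 36
f 38 34 39
f 38 39 36
f 39 34 40
f 39 40 36
f 40 34 41
f 40 41 36
f 41 34 42
f 41 42 36
f 42 34 43
f 42 43 36
f 43 34 44
f 43 44 36
f 44 34 45
f 44 45 36
f 45 34 46
f 45 46 36
f 46 34 47
f 46 47 36
f 47 34 35
f 47 35 36
f 48 85 64
f 85 59 88
f 64 88 53
f 85 88 64
f 48 64 60
f 64 53 65
f 60 65 49
f 64 65 60
f 48 60 69
f 60 49 70
f 69 70 55
f 60 70 69
f 48 69 81
f 69 55 84
f 81 84 58
f 69 84 81
f 48 81 85
f 81 58 89
f 85 89 59
f 81 89 85
f 49 65 76
f 65 53 79
f 76 79 57
f 65 79 76
f 53 88 66
f 88 59 87
f 66 87 52
f 88 87 66
f 59 89 86
f 89 58 82
f 86 82 50
f 89 82 86
f 58 84 83
f 84 55 71
f 83 71 54
f 84 71 83
f 55 70 75
f 70 49 72
f 75 72 56
f 70 72 75
f 51 77 63
f 77 57 78
f 63 78 52
f 77 78 63
f 51 63 61
f 63 52 62
f 61 62 50
f 63 62 61
f 51 61 68
f 61 50 67
f 68 67 54
f 61 67 68
f 51 68 73
f 68 54 74
f 73 74 56
f 68 74 73
f 51 73 77
f 73 56 80
f 77 80 57
f 73 80 77
f 52 78 66
f 78 57 79
f 66 79 53
f 78 79 66
f 50 62 86
f 62 52 87
f 86 87 59
f 62 87 86
f 54 67 83
f 67 50 82
f 83 82 58
f 67 82 83
f 56 74 75
f 74 54 71
f 75 71 55
f 74 71 75
f 57 80 76
f 80 56 72
f 76 72 49
f 80 72 76



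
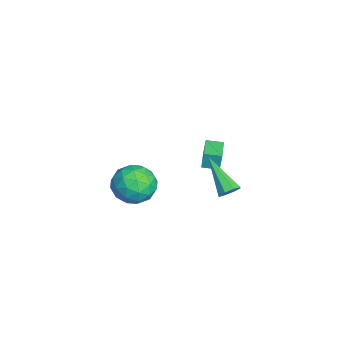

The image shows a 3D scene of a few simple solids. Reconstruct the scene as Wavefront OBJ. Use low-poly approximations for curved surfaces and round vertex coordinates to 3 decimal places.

v 1.062 1.983 0.417
v 1.355 1.506 0.403
v -0.322 1.097 1.723
v 1.483 1.768 0.717
v 1.365 2.156 0.855
v 1.07 2.443 0.736
v 0.77 2.461 0.431
v 0.641 2.199 0.117
v 0.759 1.811 -0.021
v 1.055 1.524 0.097
v -2.997 0.982 -0.089
v -2.996 1.091 0.814
v -2.918 1.792 -0.187
v -2.917 1.901 0.716
v -1.723 0.859 -0.076
v -1.722 0.968 0.827
v -1.644 1.669 -0.174
v -1.643 1.778 0.729
v 3.027 -1.125 2.726
v 4.017 -1.464 2.624
v 2.483 -2.736 2.796
v 3.473 -3.075 2.694
v 3.171 -2.591 3.577
v 3.507 -1.596 3.534
v 2.993 -2.604 1.886
v 3.329 -1.609 1.843
v 3.996 -2.378 2.105
v 4.106 -2.37 3.15
v 2.394 -1.83 2.27
v 2.504 -1.822 3.315
v 3.57 -1.153 2.669
v 2.93 -3.047 2.751
v 2.753 -2.762 3.27
v 3.334 -2.962 3.21
v 3.27 -1.231 3.204
v 3.852 -1.43 3.144
v 3.355 -2.093 3.704
v 2.648 -2.77 2.276
v 3.23 -2.969 2.216
v 3.166 -1.238 2.21
v 3.747 -1.438 2.15
v 3.145 -2.107 1.716
v 4.139 -1.89 2.304
v 3.819 -2.836 2.345
v 3.537 -2.56 1.87
v 3.735 -1.975 1.844
v 4.204 -1.885 2.919
v 3.884 -2.832 2.959
v 3.707 -2.548 3.479
v 3.904 -1.963 3.454
v 4.192 -2.423 2.613
v 2.616 -1.368 2.461
v 2.296 -2.315 2.501
v 2.596 -2.237 1.966
v 2.793 -1.652 1.941
v 2.681 -1.364 3.075
v 2.361 -2.31 3.116
v 2.765 -2.225 3.576
v 2.963 -1.64 3.55
v 2.308 -1.777 2.807
f 2 1 4
f 2 4 3
f 4 1 5
f 4 5 3
f 5 1 6
f 5 6 3
f 6 1 7
f 6 7 3
f 7 1 8
f 7 8 3
f 8 1 9
f 8 9 3
f 9 1 10
f 9 10 3
f 10 1 2
f 10 2 3
f 12 14 11
f 15 12 11
f 11 14 13
f 13 15 11
f 12 18 14
f 16 12 15
f 16 18 12
f 14 18 13
f 17 15 13
f 13 18 17
f 17 16 15
f 18 16 17
f 19 56 35
f 56 30 59
f 35 59 24
f 56 59 35
f 19 35 31
f 35 24 36
f 31 36 20
f 35 36 31
f 19 31 40
f 31 20 41
f 40 41 26
f 31 41 40
f 19 40 52
f 40 26 55
f 52 55 29
f 40 55 52
f 19 52 56
f 52 29 60
f 56 60 30
f 52 60 56
f 20 36 47
f 36 24 50
f 47 50 28
f 36 50 47
f 24 59 37
f 59 30 58
f 37 58 23
f 59 58 37
f 30 60 57
f 60 29 53
f 57 53 21
f 60 53 57
f 29 55 54
f 55 26 42
f 54 42 25
f 55 42 54
f 26 41 46
f 41 20 43
f 46 43 27
f 41 43 46
f 22 48 34
f 48 28 49
f 34 49 23
f 48 49 34
f 22 34 32
f 34 23 33
f 32 33 21
f 34 33 32
f 22 32 39
f 32 21 38
f 39 38 25
f 32 38 39
f 22 39 44
f 39 25 45
f 44 45 27
f 39 45 44
f 22 44 48
f 44 27 51
f 48 51 28
f 44 51 48
f 23 49 37
f 49 28 50
f 37 50 24
f 49 50 37
f 21 33 57
f 33 23 58
f 57 58 30
f 33 58 57
f 25 38 54
f 38 21 53
f 54 53 29
f 38 53 54
f 27 45 46
f 45 25 42
f 46 42 26
f 45 42 46
f 28 51 47
f 51 27 43
f 47 43 20
f 51 43 47



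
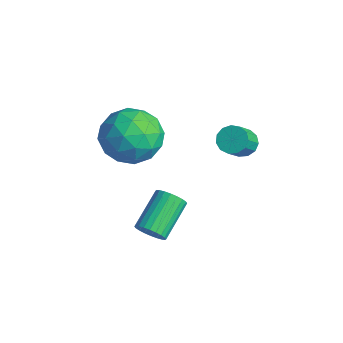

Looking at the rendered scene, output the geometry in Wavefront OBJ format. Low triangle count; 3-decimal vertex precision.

v -1.958 -2.152 -4.331
v -1.419 -1.897 -4.268
v -2.102 -0.653 -3.446
v -2.642 -0.908 -3.509
v -1.491 -1.803 -4.47
v -2.174 -0.559 -3.648
v -1.633 -1.762 -4.651
v -2.316 -0.518 -3.829
v -1.826 -1.781 -4.783
v -2.509 -0.536 -3.961
v -2.038 -1.856 -4.846
v -2.721 -0.611 -4.025
v -2.239 -1.976 -4.831
v -2.922 -0.731 -4.01
v -2.397 -2.123 -4.74
v -3.08 -0.878 -3.918
v -2.488 -2.274 -4.586
v -3.171 -1.03 -3.765
v -2.498 -2.407 -4.394
v -3.181 -1.163 -3.572
v -2.426 -2.501 -4.192
v -3.109 -1.257 -3.37
v -2.284 -2.542 -4.011
v -2.967 -1.298 -3.189
v -2.091 -2.524 -3.879
v -2.774 -1.279 -3.057
v -1.879 -2.449 -3.815
v -2.562 -1.204 -2.994
v -1.678 -2.329 -3.83
v -2.361 -1.084 -3.009
v -1.52 -2.182 -3.922
v -2.203 -0.937 -3.1
v -1.429 -2.03 -4.075
v -2.112 -0.786 -3.254
v -4.682 -1.414 0.064
v -4.132 -0.584 -0.621
v -3.788 -2.836 -0.939
v -3.238 -2.006 -1.624
v -2.936 -2.124 -0.459
v -3.489 -1.245 0.161
v -4.431 -2.175 -1.721
v -4.984 -1.296 -1.101
v -3.977 -1.054 -1.724
v -3.053 -1.023 -0.945
v -4.867 -2.397 -0.615
v -3.943 -2.366 0.164
v -4.485 -0.874 -0.19
v -3.435 -2.546 -1.37
v -3.257 -2.615 -0.685
v -2.934 -2.128 -1.088
v -4.108 -1.263 0.269
v -3.784 -0.775 -0.134
v -3.081 -1.681 -0.039
v -4.136 -2.645 -1.426
v -3.812 -2.157 -1.829
v -4.986 -1.292 -0.472
v -4.663 -0.805 -0.875
v -4.839 -1.739 -1.521
v -4.071 -0.663 -1.242
v -3.545 -1.499 -1.832
v -4.247 -1.598 -1.888
v -4.571 -1.081 -1.524
v -3.528 -0.644 -0.784
v -3.002 -1.48 -1.373
v -2.825 -1.55 -0.689
v -3.15 -1.033 -0.324
v -3.436 -0.921 -1.432
v -4.918 -1.94 -0.187
v -4.392 -2.776 -0.776
v -4.77 -2.387 -1.236
v -5.095 -1.87 -0.871
v -4.375 -1.921 0.272
v -3.849 -2.757 -0.318
v -3.349 -2.339 -0.036
v -3.673 -1.822 0.328
v -4.484 -2.499 -0.128
v -1.234 1.025 -0.311
v -0.76 0.943 -0.617
v -0.372 0.273 0.165
v -0.846 0.355 0.471
v -0.703 1.196 -0.428
v -0.315 0.526 0.354
v -0.814 1.395 -0.202
v -0.427 0.725 0.58
v -1.059 1.477 -0.01
v -0.671 0.807 0.771
v -1.359 1.415 0.086
v -0.972 0.745 0.867
v -1.62 1.229 0.056
v -1.232 0.559 0.837
v -1.758 0.979 -0.091
v -1.37 0.309 0.691
v -1.729 0.743 -0.307
v -1.341 0.073 0.475
v -1.543 0.597 -0.524
v -1.156 -0.073 0.257
v -1.259 0.586 -0.674
v -0.872 -0.084 0.108
v -0.967 0.715 -0.708
v -0.58 0.045 0.073
f 2 1 5
f 2 5 3
f 3 5 6
f 3 6 4
f 5 1 7
f 5 7 6
f 6 7 8
f 6 8 4
f 7 1 9
f 7 9 8
f 8 9 10
f 8 10 4
f 9 1 11
f 9 11 10
f 10 11 12
f 10 12 4
f 11 1 13
f 11 13 12
f 12 13 14
f 12 14 4
f 13 1 15
f 13 15 14
f 14 15 16
f 14 16 4
f 15 1 17
f 15 17 16
f 16 17 18
f 16 18 4
f 17 1 19
f 17 19 18
f 18 19 20
f 18 20 4
f 19 1 21
f 19 21 20
f 20 21 22
f 20 22 4
f 21 1 23
f 21 23 22
f 22 23 24
f 22 24 4
f 23 1 25
f 23 25 24
f 24 25 26
f 24 26 4
f 25 1 27
f 25 27 26
f 26 27 28
f 26 28 4
f 27 1 29
f 27 29 28
f 28 29 30
f 28 30 4
f 29 1 31
f 29 31 30
f 30 31 32
f 30 32 4
f 31 1 33
f 31 33 32
f 32 33 34
f 32 34 4
f 33 1 2
f 33 2 34
f 34 2 3
f 34 3 4
f 35 72 51
f 72 46 75
f 51 75 40
f 72 75 51
f 35 51 47
f 51 40 52
f 47 52 36
f 51 52 47
f 35 47 56
f 47 36 57
f 56 57 42
f 47 57 56
f 35 56 68
f 56 42 71
f 68 71 45
f 56 71 68
f 35 68 72
f 68 45 76
f 72 76 46
f 68 76 72
f 36 52 63
f 52 40 66
f 63 66 44
f 52 66 63
f 40 75 53
f 75 46 74
f 53 74 39
f 75 74 53
f 46 76 73
f 76 45 69
f 73 69 37
f 76 69 73
f 45 71 70
f 71 42 58
f 70 58 41
f 71 58 70
f 42 57 62
f 57 36 59
f 62 59 43
f 57 59 62
f 38 64 50
f 64 44 65
f 50 65 39
f 64 65 50
f 38 50 48
f 50 39 49
f 48 49 37
f 50 49 48
f 38 48 55
f 48 37 54
f 55 54 41
f 48 54 55
f 38 55 60
f 55 41 61
f 60 61 43
f 55 61 60
f 38 60 64
f 60 43 67
f 64 67 44
f 60 67 64
f 39 65 53
f 65 44 66
f 53 66 40
f 65 66 53
f 37 49 73
f 49 39 74
f 73 74 46
f 49 74 73
f 41 54 70
f 54 37 69
f 70 69 45
f 54 69 70
f 43 61 62
f 61 41 58
f 62 58 42
f 61 58 62
f 44 67 63
f 67 43 59
f 63 59 36
f 67 59 63
f 78 77 81
f 78 81 79
f 79 81 82
f 79 82 80
f 81 77 83
f 81 83 82
f 82 83 84
f 82 84 80
f 83 77 85
f 83 85 84
f 84 85 86
f 84 86 80
f 85 77 87
f 85 87 86
f 86 87 88
f 86 88 80
f 87 77 89
f 87 89 88
f 88 89 90
f 88 90 80
f 89 77 91
f 89 91 90
f 90 91 92
f 90 92 80
f 91 77 93
f 91 93 92
f 92 93 94
f 92 94 80
f 93 77 95
f 93 95 94
f 94 95 96
f 94 96 80
f 95 77 97
f 95 97 96
f 96 97 98
f 96 98 80
f 97 77 99
f 97 99 98
f 98 99 100
f 98 100 80
f 99 77 78
f 99 78 100
f 100 78 79
f 100 79 80



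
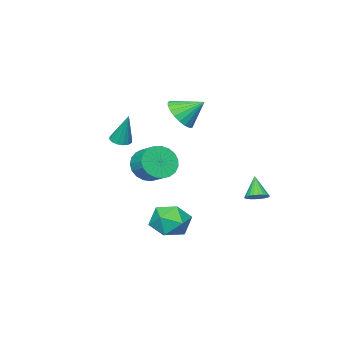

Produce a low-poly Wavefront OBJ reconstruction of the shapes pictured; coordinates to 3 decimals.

v 2.863 0.054 0.406
v 3.234 -0.45 1.224
v 3.488 0.562 1.732
v 3.117 1.066 0.914
v 3.582 -0.413 0.977
v 3.836 0.599 1.485
v 3.806 -0.295 0.631
v 4.059 0.716 1.139
v 3.866 -0.117 0.246
v 4.12 0.894 0.754
v 3.753 0.09 -0.111
v 4.007 1.102 0.397
v 3.487 0.292 -0.379
v 3.74 1.303 0.129
v 3.112 0.452 -0.511
v 3.366 1.464 -0.003
v 2.694 0.543 -0.484
v 2.948 1.555 0.023
v 2.306 0.55 -0.304
v 2.56 1.562 0.204
v 2.014 0.471 -0.001
v 2.268 1.483 0.507
v 1.869 0.32 0.373
v 2.122 1.332 0.88
v 1.895 0.123 0.752
v 2.149 1.135 1.26
v 2.089 -0.086 1.071
v 2.343 0.926 1.579
v 2.417 -0.271 1.276
v 2.671 0.741 1.784
v 2.822 -0.399 1.33
v 3.076 0.612 1.838
v 3.195 -1.518 1.826
v 3.501 -1.062 1.639
v 3.285 -0.862 3.574
v 3.214 -0.976 1.621
v 2.922 -1.035 1.658
v 2.703 -1.223 1.74
v 2.616 -1.491 1.845
v 2.684 -1.765 1.945
v 2.889 -1.974 2.012
v 3.176 -2.06 2.03
v 3.468 -2.002 1.993
v 3.687 -1.813 1.911
v 3.774 -1.546 1.806
v 3.706 -1.271 1.706
v -3.042 -3.305 1.703
v -2.61 -3.806 2.568
v -3.738 -2.255 2.657
v -2.291 -3.502 2.467
v -2.101 -3.163 2.233
v -2.074 -2.849 1.907
v -2.214 -2.614 1.546
v -2.498 -2.498 1.212
v -2.876 -2.521 0.963
v -3.282 -2.68 0.842
v -3.648 -2.947 0.869
v -3.908 -3.276 1.041
v -4.019 -3.61 1.327
v -3.961 -3.891 1.678
v -3.744 -4.07 2.033
v -3.406 -4.118 2.331
v -3.005 -4.024 2.52
v 1.1 0.823 -4.625
v 2.216 0.522 -4.4
v 0.504 -0.342 -3.24
v 1.62 -0.643 -3.015
v 1.242 0.443 -2.764
v 1.61 1.163 -3.62
v 1.11 -0.983 -4.02
v 1.478 -0.263 -4.876
v 2.222 -0.595 -4.026
v 2.303 0.287 -3.249
v 0.417 -0.107 -4.391
v 0.498 0.775 -3.614
v -2.982 2.058 -2.869
v -2.484 1.641 -2.87
v -3.478 1.462 -1.691
v -2.388 1.832 -2.733
v -2.383 2.057 -2.617
v -2.469 2.282 -2.539
v -2.633 2.474 -2.512
v -2.85 2.602 -2.538
v -3.088 2.647 -2.615
v -3.309 2.603 -2.731
v -3.481 2.475 -2.868
v -3.576 2.284 -3.004
v -3.581 2.059 -3.121
v -3.495 1.833 -3.199
v -3.331 1.642 -3.226
v -3.114 1.514 -3.2
v -2.877 1.469 -3.123
v -2.655 1.513 -3.007
f 2 1 5
f 2 5 3
f 3 5 6
f 3 6 4
f 5 1 7
f 5 7 6
f 6 7 8
f 6 8 4
f 7 1 9
f 7 9 8
f 8 9 10
f 8 10 4
f 9 1 11
f 9 11 10
f 10 11 12
f 10 12 4
f 11 1 13
f 11 13 12
f 12 13 14
f 12 14 4
f 13 1 15
f 13 15 14
f 14 15 16
f 14 16 4
f 15 1 17
f 15 17 16
f 16 17 18
f 16 18 4
f 17 1 19
f 17 19 18
f 18 19 20
f 18 20 4
f 19 1 21
f 19 21 20
f 20 21 22
f 20 22 4
f 21 1 23
f 21 23 22
f 22 23 24
f 22 24 4
f 23 1 25
f 23 25 24
f 24 25 26
f 24 26 4
f 25 1 27
f 25 27 26
f 26 27 28
f 26 28 4
f 27 1 29
f 27 29 28
f 28 29 30
f 28 30 4
f 29 1 31
f 29 31 30
f 30 31 32
f 30 32 4
f 31 1 2
f 31 2 32
f 32 2 3
f 32 3 4
f 34 33 36
f 34 36 35
f 36 33 37
f 36 37 35
f 37 33 38
f 37 38 35
f 38 33 39
f 38 39 35
f 39 33 40
f 39 40 35
f 40 33 41
f 40 41 35
f 41 33 42
f 41 42 35
f 42 33 43
f 42 43 35
f 43 33 44
f 43 44 35
f 44 33 45
f 44 45 35
f 45 33 46
f 45 46 35
f 46 33 34
f 46 34 35
f 48 47 50
f 48 50 49
f 50 47 51
f 50 51 49
f 51 47 52
f 51 52 49
f 52 47 53
f 52 53 49
f 53 47 54
f 53 54 49
f 54 47 55
f 54 55 49
f 55 47 56
f 55 56 49
f 56 47 57
f 56 57 49
f 57 47 58
f 57 58 49
f 58 47 59
f 58 59 49
f 59 47 60
f 59 60 49
f 60 47 61
f 60 61 49
f 61 47 62
f 61 62 49
f 62 47 63
f 62 63 49
f 63 47 48
f 63 48 49
f 64 75 69
f 64 69 65
f 64 65 71
f 64 71 74
f 64 74 75
f 65 69 73
f 69 75 68
f 75 74 66
f 74 71 70
f 71 65 72
f 67 73 68
f 67 68 66
f 67 66 70
f 67 70 72
f 67 72 73
f 68 73 69
f 66 68 75
f 70 66 74
f 72 70 71
f 73 72 65
f 77 76 79
f 77 79 78
f 79 76 80
f 79 80 78
f 80 76 81
f 80 81 78
f 81 76 82
f 81 82 78
f 82 76 83
f 82 83 78
f 83 76 84
f 83 84 78
f 84 76 85
f 84 85 78
f 85 76 86
f 85 86 78
f 86 76 87
f 86 87 78
f 87 76 88
f 87 88 78
f 88 76 89
f 88 89 78
f 89 76 90
f 89 90 78
f 90 76 91
f 90 91 78
f 91 76 92
f 91 92 78
f 92 76 93
f 92 93 78
f 93 76 77
f 93 77 78



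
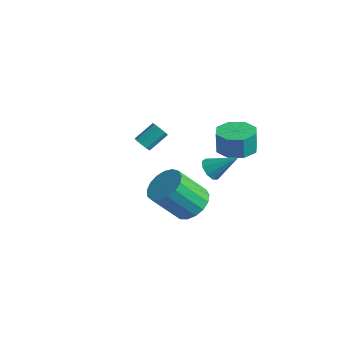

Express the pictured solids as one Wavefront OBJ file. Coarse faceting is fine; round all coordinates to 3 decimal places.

v -3.181 1.664 -3.516
v -2.684 1.522 -3.461
v -2.482 2.534 -2.67
v -2.979 2.676 -2.724
v -2.738 1.772 -3.766
v -2.536 2.783 -2.975
v -3.052 1.959 -3.925
v -2.85 2.97 -3.133
v -3.442 1.973 -3.843
v -3.24 2.984 -3.052
v -3.678 1.806 -3.57
v -3.476 2.818 -2.779
v -3.624 1.557 -3.265
v -3.422 2.568 -2.474
v -3.31 1.37 -3.107
v -3.108 2.381 -2.315
v -2.92 1.356 -3.188
v -2.718 2.367 -2.397
v 3.388 -0.843 -2.775
v 4.367 -1.013 -2.504
v 3.731 -2.167 -0.933
v 2.752 -1.997 -1.205
v 4.244 -0.606 -2.254
v 3.608 -1.76 -0.684
v 3.926 -0.253 -2.124
v 3.289 -1.407 -0.554
v 3.484 -0.035 -2.143
v 2.847 -1.189 -0.573
v 3.02 -0.003 -2.307
v 2.383 -1.156 -0.737
v 2.641 -0.163 -2.578
v 2.004 -1.316 -1.008
v 2.432 -0.478 -2.895
v 1.796 -1.632 -1.324
v 2.443 -0.878 -3.184
v 1.807 -2.031 -1.613
v 2.671 -1.269 -3.379
v 2.034 -2.423 -1.808
v 3.062 -1.563 -3.436
v 2.426 -2.717 -1.865
v 3.529 -1.692 -3.342
v 2.892 -2.846 -1.771
v 3.963 -1.626 -3.118
v 3.326 -2.78 -1.547
v 4.265 -1.381 -2.815
v 3.629 -2.535 -1.245
v -0.005 3.381 -4.445
v 0.364 2.798 -4.329
v 1.025 4.239 -3.415
v 0.544 3.034 -4.705
v 0.467 3.432 -4.959
v 0.169 3.807 -4.973
v -0.211 3.982 -4.739
v -0.494 3.877 -4.368
v -0.548 3.539 -4.032
v -0.349 3.128 -3.89
v 0.012 2.835 -4.007
v 1.678 3.537 -1.994
v 2.624 3.134 -1.934
v 2.548 3.139 -0.686
v 1.602 3.543 -0.746
v 2.632 3.922 -1.937
v 2.555 3.928 -0.689
v 2.081 4.485 -1.973
v 2.005 4.49 -0.726
v 1.294 4.493 -2.022
v 1.218 4.498 -0.774
v 0.732 3.941 -2.054
v 0.656 3.946 -0.806
v 0.725 3.152 -2.051
v 0.648 3.158 -0.803
v 1.275 2.59 -2.014
v 1.199 2.595 -0.767
v 2.062 2.582 -1.966
v 1.986 2.587 -0.718
f 2 1 5
f 2 5 3
f 3 5 6
f 3 6 4
f 5 1 7
f 5 7 6
f 6 7 8
f 6 8 4
f 7 1 9
f 7 9 8
f 8 9 10
f 8 10 4
f 9 1 11
f 9 11 10
f 10 11 12
f 10 12 4
f 11 1 13
f 11 13 12
f 12 13 14
f 12 14 4
f 13 1 15
f 13 15 14
f 14 15 16
f 14 16 4
f 15 1 17
f 15 17 16
f 16 17 18
f 16 18 4
f 17 1 2
f 17 2 18
f 18 2 3
f 18 3 4
f 20 19 23
f 20 23 21
f 21 23 24
f 21 24 22
f 23 19 25
f 23 25 24
f 24 25 26
f 24 26 22
f 25 19 27
f 25 27 26
f 26 27 28
f 26 28 22
f 27 19 29
f 27 29 28
f 28 29 30
f 28 30 22
f 29 19 31
f 29 31 30
f 30 31 32
f 30 32 22
f 31 19 33
f 31 33 32
f 32 33 34
f 32 34 22
f 33 19 35
f 33 35 34
f 34 35 36
f 34 36 22
f 35 19 37
f 35 37 36
f 36 37 38
f 36 38 22
f 37 19 39
f 37 39 38
f 38 39 40
f 38 40 22
f 39 19 41
f 39 41 40
f 40 41 42
f 40 42 22
f 41 19 43
f 41 43 42
f 42 43 44
f 42 44 22
f 43 19 45
f 43 45 44
f 44 45 46
f 44 46 22
f 45 19 20
f 45 20 46
f 46 20 21
f 46 21 22
f 48 47 50
f 48 50 49
f 50 47 51
f 50 51 49
f 51 47 52
f 51 52 49
f 52 47 53
f 52 53 49
f 53 47 54
f 53 54 49
f 54 47 55
f 54 55 49
f 55 47 56
f 55 56 49
f 56 47 57
f 56 57 49
f 57 47 48
f 57 48 49
f 59 58 62
f 59 62 60
f 60 62 63
f 60 63 61
f 62 58 64
f 62 64 63
f 63 64 65
f 63 65 61
f 64 58 66
f 64 66 65
f 65 66 67
f 65 67 61
f 66 58 68
f 66 68 67
f 67 68 69
f 67 69 61
f 68 58 70
f 68 70 69
f 69 70 71
f 69 71 61
f 70 58 72
f 70 72 71
f 71 72 73
f 71 73 61
f 72 58 74
f 72 74 73
f 73 74 75
f 73 75 61
f 74 58 59
f 74 59 75
f 75 59 60
f 75 60 61



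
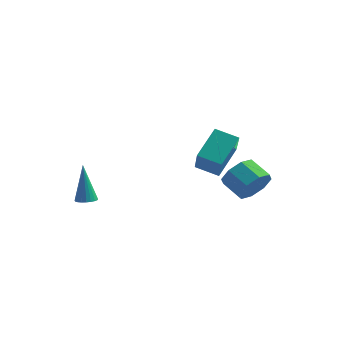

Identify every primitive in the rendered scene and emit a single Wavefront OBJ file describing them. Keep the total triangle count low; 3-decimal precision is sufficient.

v 3.183 3.716 -3.681
v 3.566 3.324 -2.785
v 2.419 3.672 -2.143
v 2.037 4.064 -3.039
v 3.747 4.101 -2.884
v 2.6 4.449 -2.241
v 3.598 4.652 -3.449
v 2.451 5.001 -2.806
v 3.206 4.655 -4.15
v 2.059 5.003 -3.508
v 2.801 4.108 -4.577
v 1.654 4.456 -3.935
v 2.62 3.331 -4.479
v 1.473 3.679 -3.836
v 2.769 2.779 -3.914
v 1.622 3.128 -3.271
v 3.161 2.777 -3.212
v 2.014 3.125 -2.57
v 1.923 -0.024 -0.33
v 2.089 1.478 0.871
v 1.196 1.167 -1.72
v 1.361 2.669 -0.519
v 3.099 0.191 -0.761
v 3.264 1.693 0.44
v 2.371 1.382 -2.151
v 2.537 2.884 -0.95
v -2.659 -2.455 -3.275
v -2.131 -2.318 -3.21
v -3.001 -2.145 -1.165
v -2.227 -2.115 -3.255
v -2.399 -1.972 -3.304
v -2.615 -1.912 -3.348
v -2.839 -1.946 -3.379
v -3.032 -2.068 -3.392
v -3.16 -2.257 -3.385
v -3.202 -2.481 -3.359
v -3.15 -2.7 -3.319
v -3.013 -2.876 -3.27
v -2.815 -2.98 -3.223
v -2.59 -2.993 -3.185
v -2.377 -2.914 -3.162
v -2.213 -2.754 -3.159
v -2.125 -2.544 -3.176
f 2 1 5
f 2 5 3
f 3 5 6
f 3 6 4
f 5 1 7
f 5 7 6
f 6 7 8
f 6 8 4
f 7 1 9
f 7 9 8
f 8 9 10
f 8 10 4
f 9 1 11
f 9 11 10
f 10 11 12
f 10 12 4
f 11 1 13
f 11 13 12
f 12 13 14
f 12 14 4
f 13 1 15
f 13 15 14
f 14 15 16
f 14 16 4
f 15 1 17
f 15 17 16
f 16 17 18
f 16 18 4
f 17 1 2
f 17 2 18
f 18 2 3
f 18 3 4
f 20 22 19
f 23 20 19
f 19 22 21
f 21 23 19
f 20 26 22
f 24 20 23
f 24 26 20
f 22 26 21
f 25 23 21
f 21 26 25
f 25 24 23
f 26 24 25
f 28 27 30
f 28 30 29
f 30 27 31
f 30 31 29
f 31 27 32
f 31 32 29
f 32 27 33
f 32 33 29
f 33 27 34
f 33 34 29
f 34 27 35
f 34 35 29
f 35 27 36
f 35 36 29
f 36 27 37
f 36 37 29
f 37 27 38
f 37 38 29
f 38 27 39
f 38 39 29
f 39 27 40
f 39 40 29
f 40 27 41
f 40 41 29
f 41 27 42
f 41 42 29
f 42 27 43
f 42 43 29
f 43 27 28
f 43 28 29



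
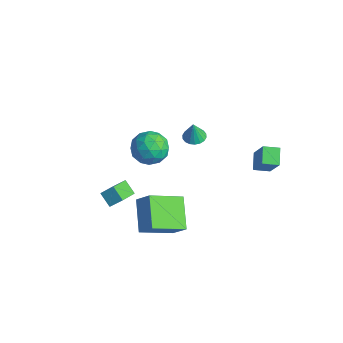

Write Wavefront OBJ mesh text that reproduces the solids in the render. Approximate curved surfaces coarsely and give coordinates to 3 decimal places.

v -0.128 -4.665 -1.434
v 0.267 -4.081 -0.828
v -0.787 -3.481 -2.145
v -0.392 -2.897 -1.538
v 0.652 -4.583 -2.022
v 1.047 -3.999 -1.415
v -0.007 -3.399 -2.732
v 0.388 -2.815 -2.126
v 3.091 3.147 -1.101
v 2.337 3.733 -0.535
v 3.569 3.956 -1.3
v 2.815 4.541 -0.734
v 4.185 2.919 0.594
v 3.431 3.504 1.16
v 4.663 3.727 0.395
v 3.909 4.313 0.961
v -3.159 1.509 -2.752
v -2.391 0.975 -2.018
v -3.609 -0.195 -3.522
v -2.841 -0.729 -2.788
v -3.837 -0.246 -2.357
v -3.56 0.806 -1.881
v -2.44 -0.026 -3.659
v -2.163 1.026 -3.183
v -1.947 0.026 -2.579
v -2.811 -0.11 -1.774
v -3.189 0.89 -3.766
v -4.053 0.754 -2.961
v -2.736 1.391 -2.317
v -3.264 -0.611 -3.223
v -3.85 -0.328 -2.969
v -3.399 -0.641 -2.538
v -3.422 1.292 -2.237
v -2.971 0.978 -1.806
v -3.821 0.261 -2.005
v -3.029 -0.198 -3.734
v -2.578 -0.512 -3.303
v -2.601 1.421 -3.002
v -2.15 1.108 -2.571
v -2.179 0.519 -3.535
v -2.024 0.52 -2.216
v -2.288 -0.482 -2.669
v -2.052 -0.069 -3.18
v -1.889 0.55 -2.901
v -2.531 0.44 -1.743
v -2.795 -0.561 -2.196
v -3.381 -0.278 -1.942
v -3.218 0.341 -1.662
v -2.27 -0.118 -2.073
v -3.205 1.341 -3.344
v -3.469 0.34 -3.797
v -2.782 0.439 -3.878
v -2.619 1.058 -3.598
v -3.712 1.262 -2.871
v -3.976 0.26 -3.324
v -4.111 0.23 -2.639
v -3.948 0.849 -2.36
v -3.73 0.898 -3.467
v -1.02 2.088 -0.941
v -0.539 2.568 -0.911
v -0.96 1.952 0.301
v -0.795 2.727 -0.881
v -1.095 2.76 -0.863
v -1.381 2.659 -0.861
v -1.595 2.445 -0.874
v -1.695 2.161 -0.9
v -1.661 1.862 -0.935
v -1.5 1.608 -0.97
v -1.244 1.449 -1
v -0.944 1.417 -1.018
v -0.659 1.518 -1.021
v -0.445 1.731 -1.007
v -0.345 2.016 -0.981
v -0.378 2.315 -0.946
v 3.558 -4.596 -1.634
v 2.037 -3.763 -0.578
v 3.949 -2.698 -2.566
v 2.428 -1.866 -1.51
v 4.392 -4.294 -0.67
v 2.871 -3.462 0.386
v 4.783 -2.397 -1.602
v 3.262 -1.564 -0.546
f 2 4 1
f 5 2 1
f 1 4 3
f 3 5 1
f 2 8 4
f 6 2 5
f 6 8 2
f 4 8 3
f 7 5 3
f 3 8 7
f 7 6 5
f 8 6 7
f 10 12 9
f 13 10 9
f 9 12 11
f 11 13 9
f 10 16 12
f 14 10 13
f 14 16 10
f 12 16 11
f 15 13 11
f 11 16 15
f 15 14 13
f 16 14 15
f 17 54 33
f 54 28 57
f 33 57 22
f 54 57 33
f 17 33 29
f 33 22 34
f 29 34 18
f 33 34 29
f 17 29 38
f 29 18 39
f 38 39 24
f 29 39 38
f 17 38 50
f 38 24 53
f 50 53 27
f 38 53 50
f 17 50 54
f 50 27 58
f 54 58 28
f 50 58 54
f 18 34 45
f 34 22 48
f 45 48 26
f 34 48 45
f 22 57 35
f 57 28 56
f 35 56 21
f 57 56 35
f 28 58 55
f 58 27 51
f 55 51 19
f 58 51 55
f 27 53 52
f 53 24 40
f 52 40 23
f 53 40 52
f 24 39 44
f 39 18 41
f 44 41 25
f 39 41 44
f 20 46 32
f 46 26 47
f 32 47 21
f 46 47 32
f 20 32 30
f 32 21 31
f 30 31 19
f 32 31 30
f 20 30 37
f 30 19 36
f 37 36 23
f 30 36 37
f 20 37 42
f 37 23 43
f 42 43 25
f 37 43 42
f 20 42 46
f 42 25 49
f 46 49 26
f 42 49 46
f 21 47 35
f 47 26 48
f 35 48 22
f 47 48 35
f 19 31 55
f 31 21 56
f 55 56 28
f 31 56 55
f 23 36 52
f 36 19 51
f 52 51 27
f 36 51 52
f 25 43 44
f 43 23 40
f 44 40 24
f 43 40 44
f 26 49 45
f 49 25 41
f 45 41 18
f 49 41 45
f 60 59 62
f 60 62 61
f 62 59 63
f 62 63 61
f 63 59 64
f 63 64 61
f 64 59 65
f 64 65 61
f 65 59 66
f 65 66 61
f 66 59 67
f 66 67 61
f 67 59 68
f 67 68 61
f 68 59 69
f 68 69 61
f 69 59 70
f 69 70 61
f 70 59 71
f 70 71 61
f 71 59 72
f 71 72 61
f 72 59 73
f 72 73 61
f 73 59 74
f 73 74 61
f 74 59 60
f 74 60 61
f 76 78 75
f 79 76 75
f 75 78 77
f 77 79 75
f 76 82 78
f 80 76 79
f 80 82 76
f 78 82 77
f 81 79 77
f 77 82 81
f 81 80 79
f 82 80 81



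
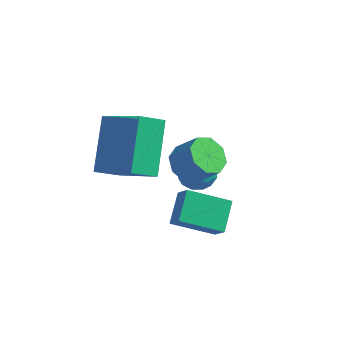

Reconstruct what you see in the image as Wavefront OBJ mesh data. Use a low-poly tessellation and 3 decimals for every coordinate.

v -0.562 0.757 -2.917
v 0.041 0.546 -3.189
v -0.761 -0.286 -2.551
v -0.158 -0.497 -2.823
v -0.162 -0.072 -2.274
v -0.039 0.572 -2.5
v -0.681 -0.312 -3.24
v -0.558 0.332 -3.466
v -0.033 -0.114 -3.389
v 0.288 0.034 -2.792
v -1.008 0.226 -2.948
v -0.687 0.374 -2.351
v -0.243 0.743 -3.085
v -0.477 -0.483 -2.655
v -0.479 -0.234 -2.332
v -0.125 -0.357 -2.492
v -0.29 0.758 -2.68
v 0.065 0.634 -2.84
v -0.054 0.271 -2.302
v -0.785 -0.374 -2.9
v -0.43 -0.498 -3.06
v -0.595 0.617 -3.248
v -0.241 0.494 -3.408
v -0.666 -0.011 -3.438
v 0.068 0.231 -3.362
v -0.049 -0.382 -3.147
v -0.357 -0.273 -3.392
v -0.284 0.105 -3.525
v 0.257 0.318 -3.011
v 0.14 -0.295 -2.796
v 0.138 -0.046 -2.474
v 0.21 0.333 -2.607
v 0.213 -0.07 -3.129
v -0.86 0.555 -2.944
v -0.977 -0.058 -2.729
v -0.93 -0.073 -3.133
v -0.858 0.306 -3.266
v -0.671 0.642 -2.593
v -0.788 0.029 -2.378
v -0.436 0.155 -2.215
v -0.363 0.533 -2.348
v -0.933 0.33 -2.611
v -2.273 -3.215 -0.693
v -0.757 -3.652 0.274
v -2.723 -1.763 0.668
v -1.207 -2.199 1.635
v -1.733 -2.541 -1.235
v -0.217 -2.977 -0.268
v -2.183 -1.088 0.126
v -0.667 -1.525 1.093
v 1.777 -3.138 -2.139
v 0.56 -3.741 -1.577
v 1.598 -2.206 -1.527
v 0.381 -2.808 -0.965
v 2.239 -3.472 -1.495
v 1.022 -4.074 -0.933
v 2.06 -2.539 -0.883
v 0.843 -3.142 -0.321
v 0.536 -2.509 0.256
v 1.017 -2.734 -0.2
v 1.725 -2.736 0.548
v 1.244 -2.511 1.004
v 0.993 -2.2 -0.175
v 1.701 -2.202 0.573
v 0.701 -1.846 0.102
v 1.408 -1.848 0.85
v 0.312 -1.881 0.469
v 1.02 -1.883 1.218
v 0.055 -2.284 0.712
v 0.763 -2.286 1.46
v 0.079 -2.818 0.687
v 0.787 -2.82 1.435
v 0.372 -3.172 0.41
v 1.079 -3.174 1.158
v 0.76 -3.137 0.042
v 1.468 -3.139 0.791
f 1 38 17
f 38 12 41
f 17 41 6
f 38 41 17
f 1 17 13
f 17 6 18
f 13 18 2
f 17 18 13
f 1 13 22
f 13 2 23
f 22 23 8
f 13 23 22
f 1 22 34
f 22 8 37
f 34 37 11
f 22 37 34
f 1 34 38
f 34 11 42
f 38 42 12
f 34 42 38
f 2 18 29
f 18 6 32
f 29 32 10
f 18 32 29
f 6 41 19
f 41 12 40
f 19 40 5
f 41 40 19
f 12 42 39
f 42 11 35
f 39 35 3
f 42 35 39
f 11 37 36
f 37 8 24
f 36 24 7
f 37 24 36
f 8 23 28
f 23 2 25
f 28 25 9
f 23 25 28
f 4 30 16
f 30 10 31
f 16 31 5
f 30 31 16
f 4 16 14
f 16 5 15
f 14 15 3
f 16 15 14
f 4 14 21
f 14 3 20
f 21 20 7
f 14 20 21
f 4 21 26
f 21 7 27
f 26 27 9
f 21 27 26
f 4 26 30
f 26 9 33
f 30 33 10
f 26 33 30
f 5 31 19
f 31 10 32
f 19 32 6
f 31 32 19
f 3 15 39
f 15 5 40
f 39 40 12
f 15 40 39
f 7 20 36
f 20 3 35
f 36 35 11
f 20 35 36
f 9 27 28
f 27 7 24
f 28 24 8
f 27 24 28
f 10 33 29
f 33 9 25
f 29 25 2
f 33 25 29
f 44 46 43
f 47 44 43
f 43 46 45
f 45 47 43
f 44 50 46
f 48 44 47
f 48 50 44
f 46 50 45
f 49 47 45
f 45 50 49
f 49 48 47
f 50 48 49
f 52 54 51
f 55 52 51
f 51 54 53
f 53 55 51
f 52 58 54
f 56 52 55
f 56 58 52
f 54 58 53
f 57 55 53
f 53 58 57
f 57 56 55
f 58 56 57
f 60 59 63
f 60 63 61
f 61 63 64
f 61 64 62
f 63 59 65
f 63 65 64
f 64 65 66
f 64 66 62
f 65 59 67
f 65 67 66
f 66 67 68
f 66 68 62
f 67 59 69
f 67 69 68
f 68 69 70
f 68 70 62
f 69 59 71
f 69 71 70
f 70 71 72
f 70 72 62
f 71 59 73
f 71 73 72
f 72 73 74
f 72 74 62
f 73 59 75
f 73 75 74
f 74 75 76
f 74 76 62
f 75 59 60
f 75 60 76
f 76 60 61
f 76 61 62

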